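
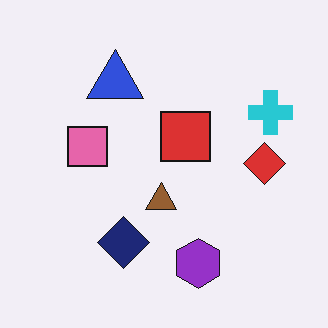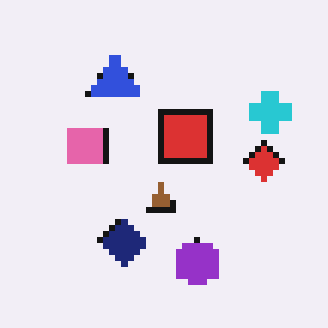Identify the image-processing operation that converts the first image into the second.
It was moderately pixelated.

Shapes are reduced to large square blocks; fine edges and outlines are lost — a downscale-then-upscale (mosaic) effect.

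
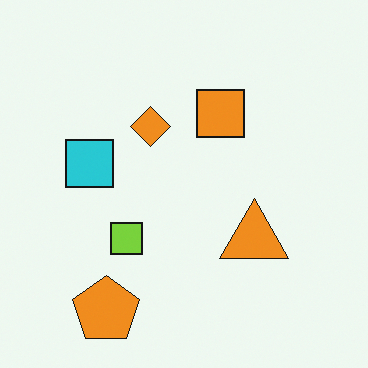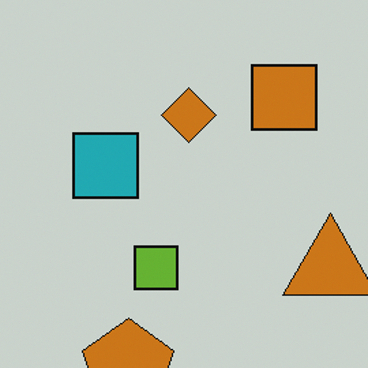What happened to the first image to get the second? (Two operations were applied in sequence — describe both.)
The second image is the first slightly darkened, then cropped to a modestly smaller region and rescaled.

Every pixel — background and shapes alike — is uniformly darkened. The visible shapes are larger and the field of view is narrower; shapes near the original edges may be partly or wholly outside the frame — a crop-and-rescale.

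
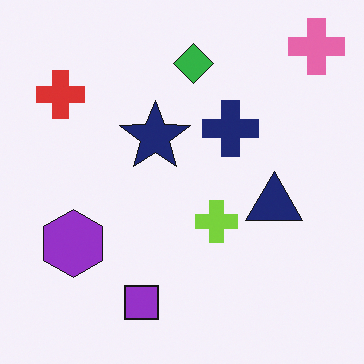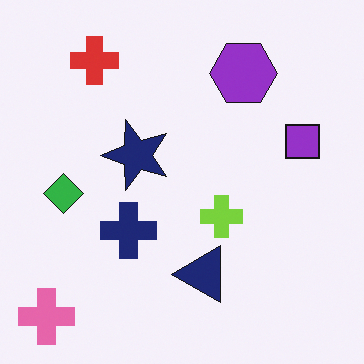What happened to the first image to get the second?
The image was transposed (reflected across the top-left ↔ bottom-right diagonal).

Shapes have swapped their row and column positions — what was in the top-right is now in the bottom-left — a diagonal reflection.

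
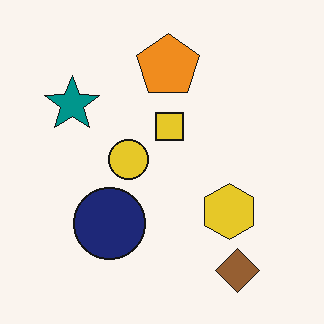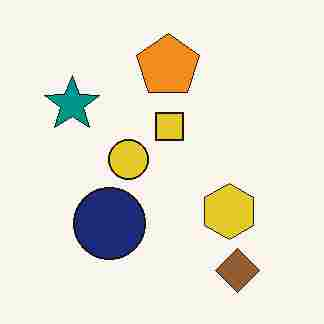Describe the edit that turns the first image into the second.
The image was heavily JPEG-compressed with obvious blocking artifacts.

Blocky 8×8 compression artifacts appear around shape edges and the flat background shows ringing — characteristic JPEG degradation.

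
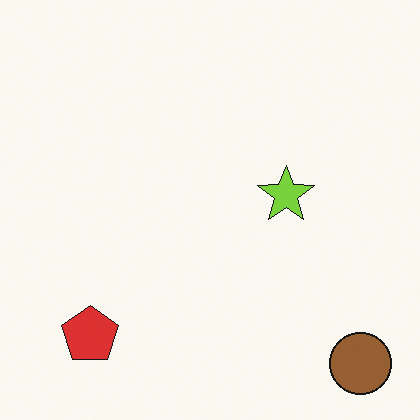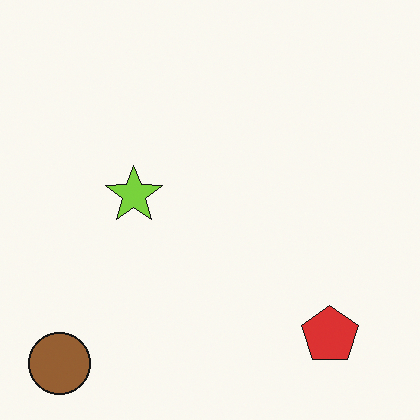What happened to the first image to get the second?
The transformation is: flipped horizontally (left ↔ right).

The brown circle is in the bottom-right of the first image and the bottom-left of the second — shapes on opposite sides of the vertical midline have swapped in a mirror flip.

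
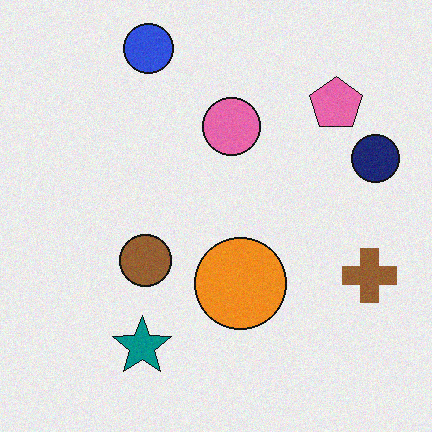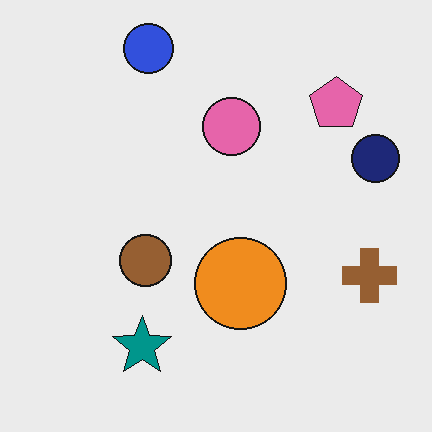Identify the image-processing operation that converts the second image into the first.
The transformation is: degraded with a light layer of grain.

Random speckle covers the whole image, including the flat background.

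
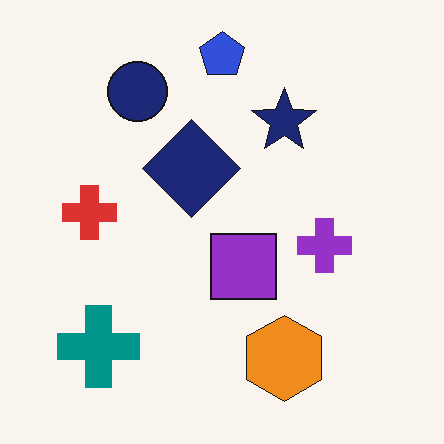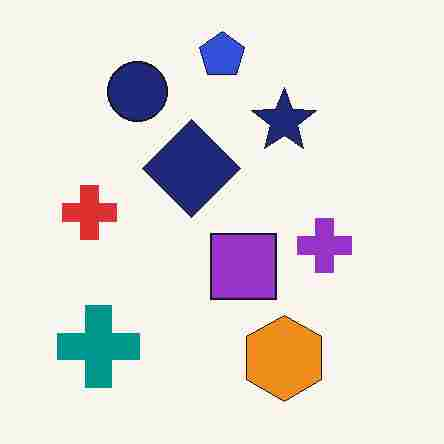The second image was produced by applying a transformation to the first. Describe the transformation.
The image was heavily JPEG-compressed with obvious blocking artifacts.

Blocky 8×8 compression artifacts appear around shape edges and the flat background shows ringing — characteristic JPEG degradation.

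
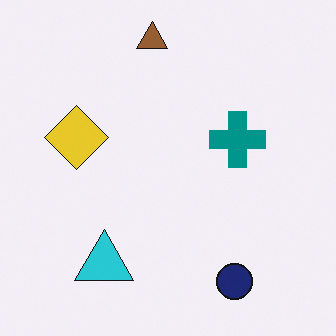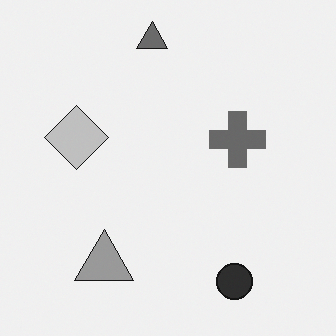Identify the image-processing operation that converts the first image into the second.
The transformation is: converted to grayscale.

All color is removed — every shape is now a shade of grey.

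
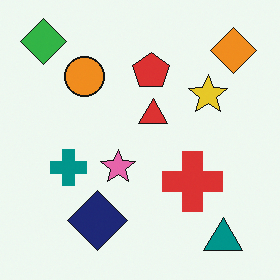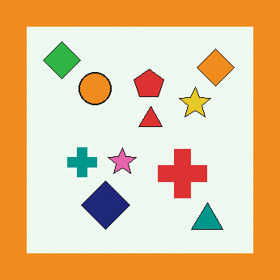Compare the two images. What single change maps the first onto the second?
This is the original image framed with a orange border.

A solid orange frame runs around the edge of the second image, with the content slightly shrunk inside it.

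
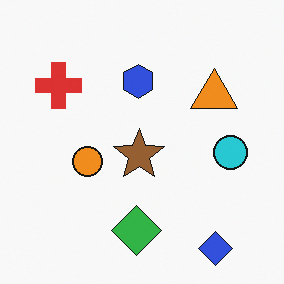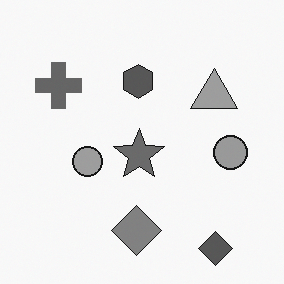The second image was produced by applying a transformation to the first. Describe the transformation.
The second image is the first converted to grayscale.

All color is removed — every shape is now a shade of grey.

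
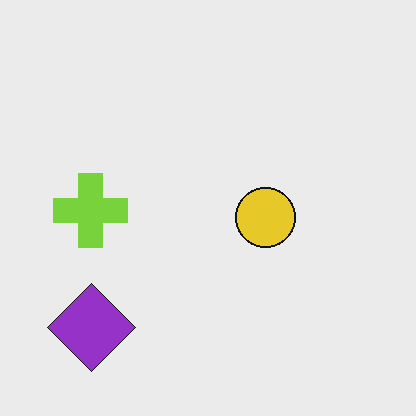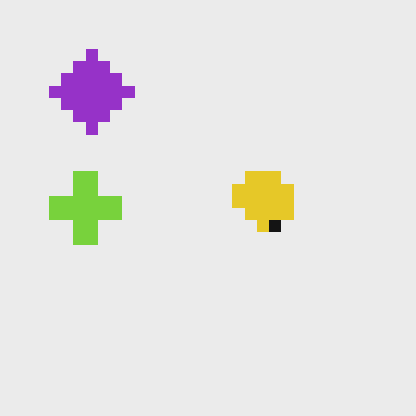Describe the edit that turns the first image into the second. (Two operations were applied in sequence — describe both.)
The image was flipped vertically (top ↔ bottom), then coarsely pixelated.

The purple diamond is in the bottom-left of the first image and the top-left of the second — shapes on opposite sides of the horizontal midline have swapped in a mirror flip. Shapes are reduced to large square blocks; fine edges and outlines are lost — a downscale-then-upscale (mosaic) effect.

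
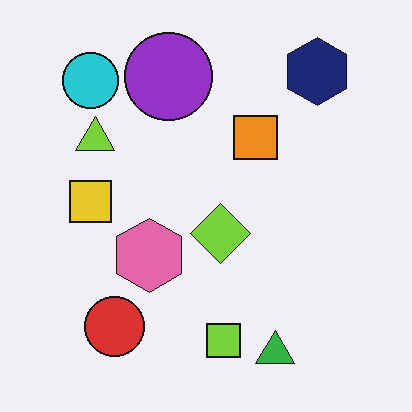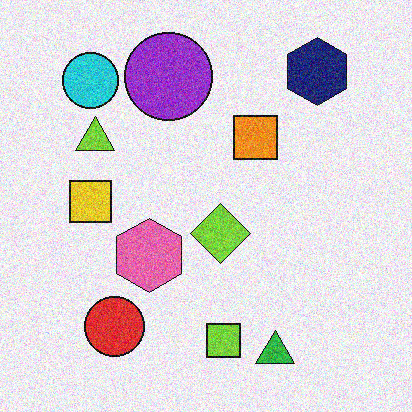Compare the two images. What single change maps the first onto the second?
It was degraded with visible gaussian noise.

Random speckle covers the whole image, including the flat background.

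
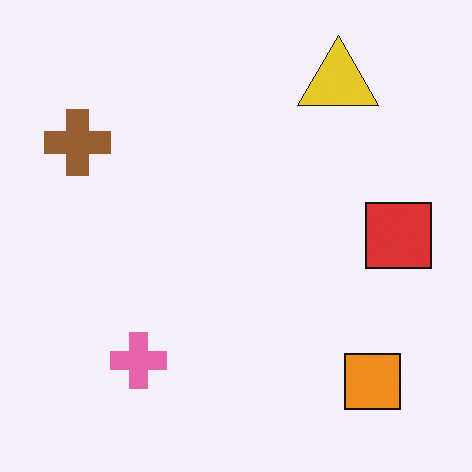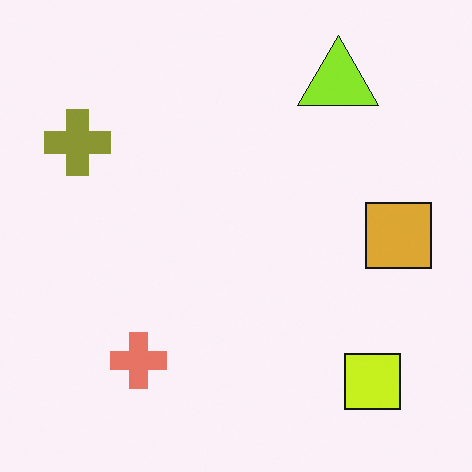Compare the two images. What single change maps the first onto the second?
Hue-shifted slightly.

Every shape's color has rotated by the same amount around the hue wheel — a uniform hue shift.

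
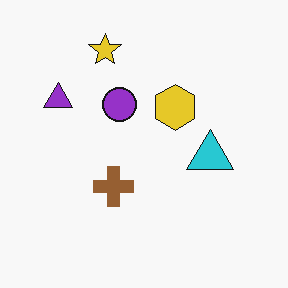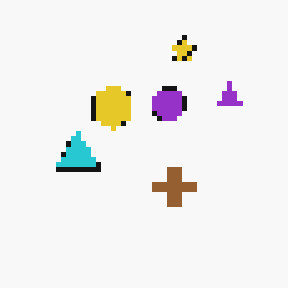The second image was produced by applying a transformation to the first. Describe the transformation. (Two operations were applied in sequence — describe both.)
It was flipped horizontally (left ↔ right), then mildly pixelated.

The purple triangle is in the left of the first image and the right of the second — shapes on opposite sides of the vertical midline have swapped in a mirror flip. Shapes are reduced to large square blocks; fine edges and outlines are lost — a downscale-then-upscale (mosaic) effect.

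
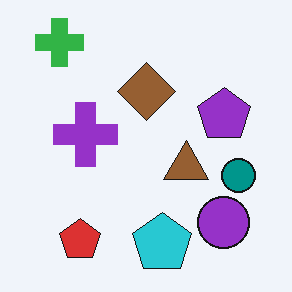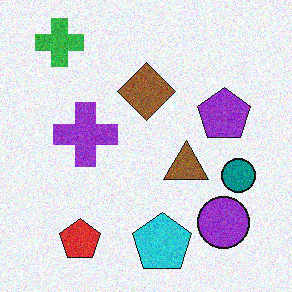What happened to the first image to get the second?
Degraded with moderate additive noise.

Random speckle covers the whole image, including the flat background.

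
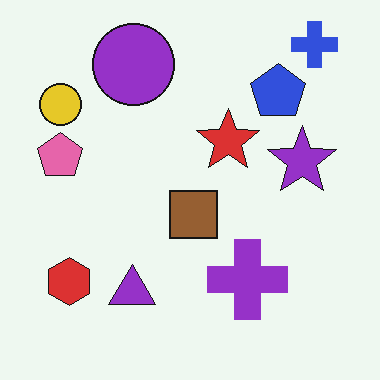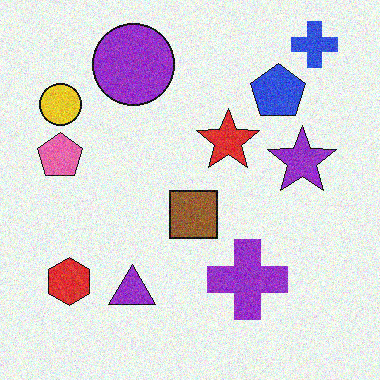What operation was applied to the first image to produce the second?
The second image is the first degraded with visible gaussian noise.

Random speckle covers the whole image, including the flat background.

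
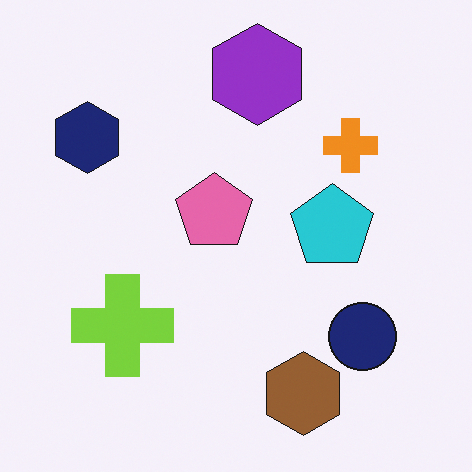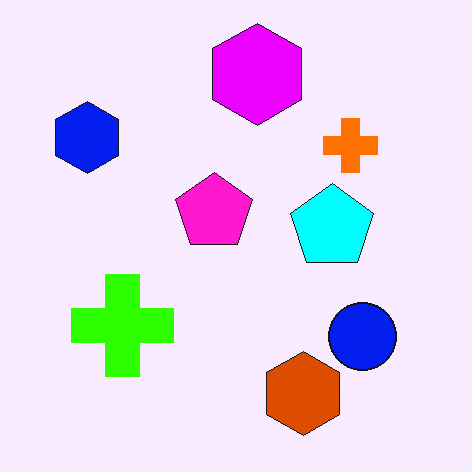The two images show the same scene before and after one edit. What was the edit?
The image was made much more vivid (saturation change).

All colors are more vivid — a global saturation change.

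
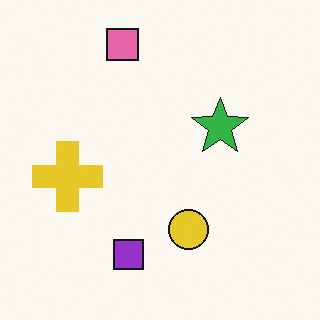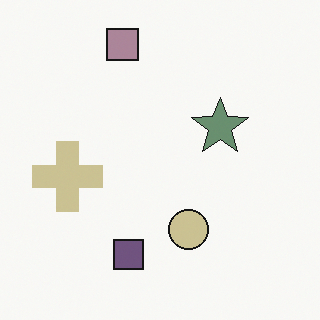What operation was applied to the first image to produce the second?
This is the original image heavily desaturated.

All colors are more muted and greyish — a global saturation change.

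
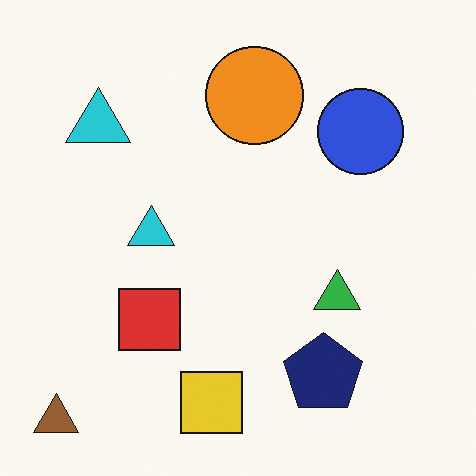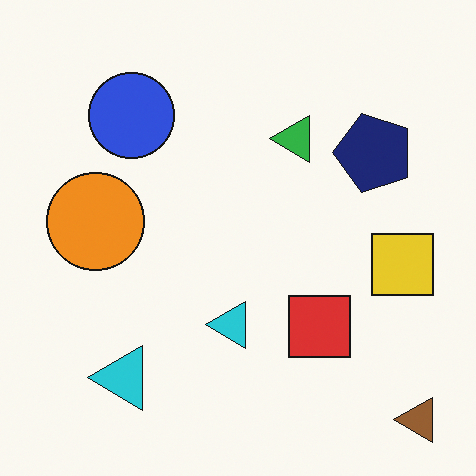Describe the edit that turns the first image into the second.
The image was rotated 90° counter-clockwise.

The brown triangle sits in the bottom-left of the first image and the bottom-right of the second — consistent with a whole-image 90° counter-clockwise rotation.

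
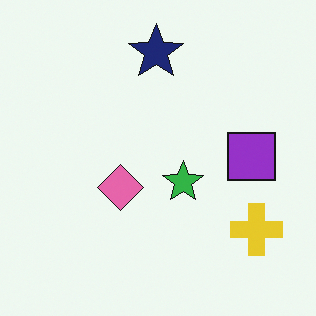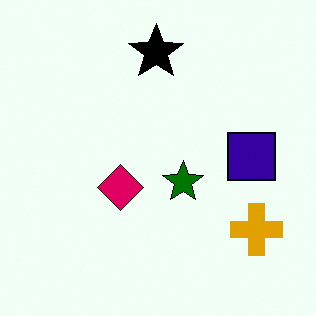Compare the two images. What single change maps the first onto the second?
The image was boosted in contrast.

Tones are pushed away from mid-grey across the whole image — a global contrast change.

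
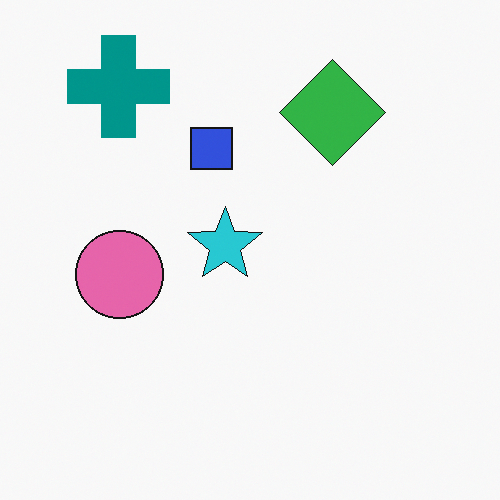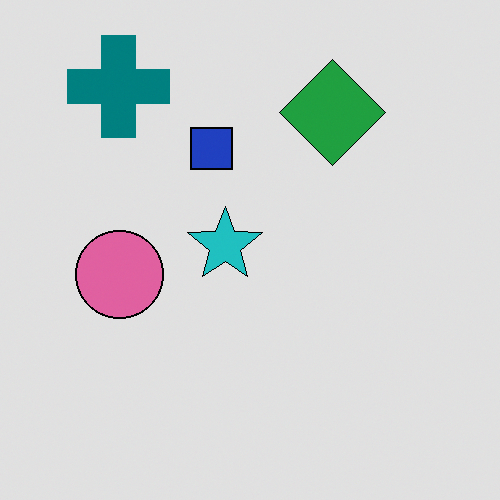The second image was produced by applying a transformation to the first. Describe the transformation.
It was posterized to a reduced palette.

Each flat color has snapped to a coarser quantized level — most visibly, the near-white background has dropped to a flat grey.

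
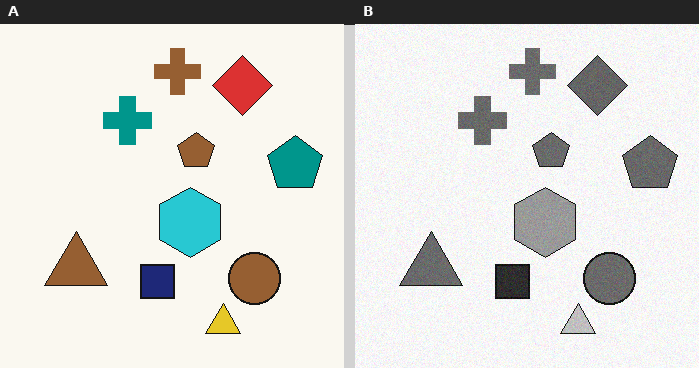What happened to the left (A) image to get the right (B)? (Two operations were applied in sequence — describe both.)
The right (B) image is the left (A) converted to grayscale, then degraded with light additive noise.

All color is removed — every shape is now a shade of grey. Random speckle covers the whole image, including the flat background.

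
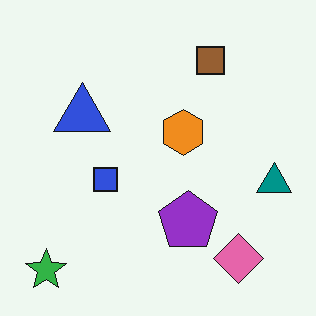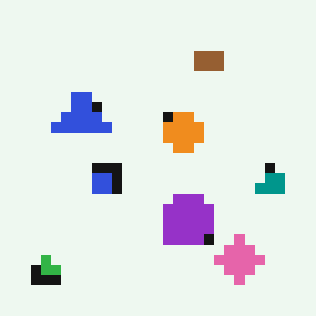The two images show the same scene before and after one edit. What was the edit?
This is the original image coarsely pixelated.

Shapes are reduced to large square blocks; fine edges and outlines are lost — a downscale-then-upscale (mosaic) effect.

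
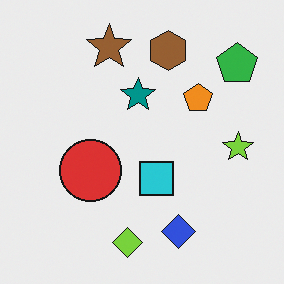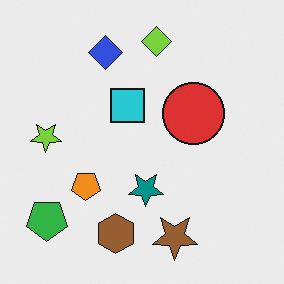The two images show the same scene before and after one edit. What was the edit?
The second image is the first rotated 180°.

The green pentagon sits in the top-right of the first image and the bottom-left of the second — consistent with a whole-image 180° rotation.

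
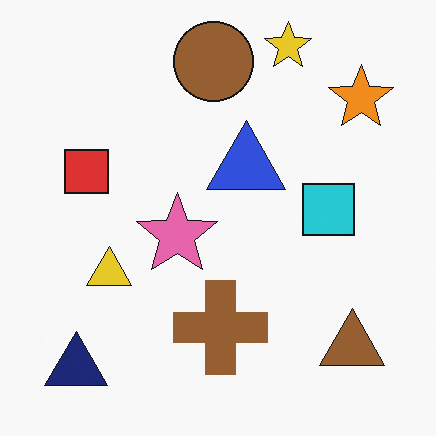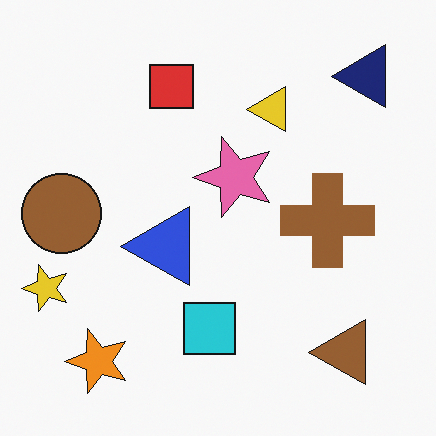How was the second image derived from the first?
The transformation is: transposed (reflected across the top-left ↔ bottom-right diagonal).

Shapes have swapped their row and column positions — what was in the top-right is now in the bottom-left — a diagonal reflection.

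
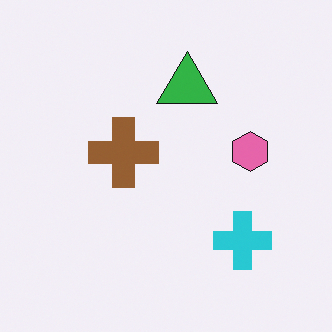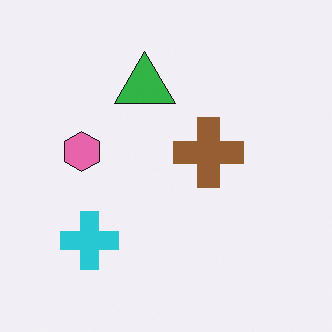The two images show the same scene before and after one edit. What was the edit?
Flipped horizontally (left ↔ right).

The pink hexagon is in the right of the first image and the left of the second — shapes on opposite sides of the vertical midline have swapped in a mirror flip.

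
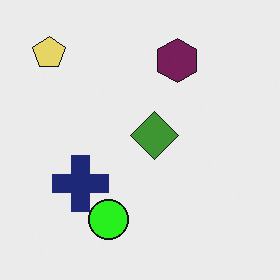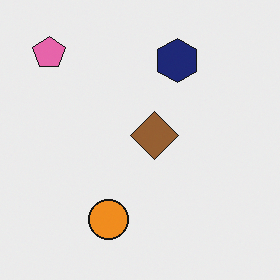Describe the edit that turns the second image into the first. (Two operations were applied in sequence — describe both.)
The first image is the second hue-shifted through roughly a third of the color wheel, then overlaid with an additional navy cross.

Every shape's color has rotated by the same amount around the hue wheel — a uniform hue shift. A navy cross appears in the first image that is absent from the second.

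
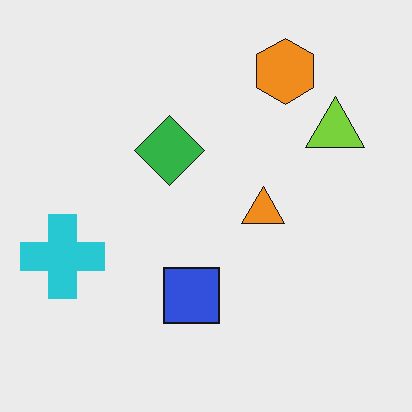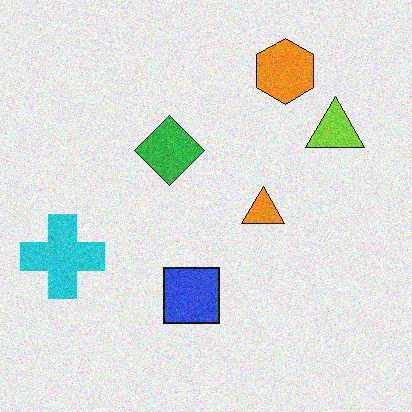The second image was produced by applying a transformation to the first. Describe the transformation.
The image was degraded with visible gaussian noise.

Random speckle covers the whole image, including the flat background.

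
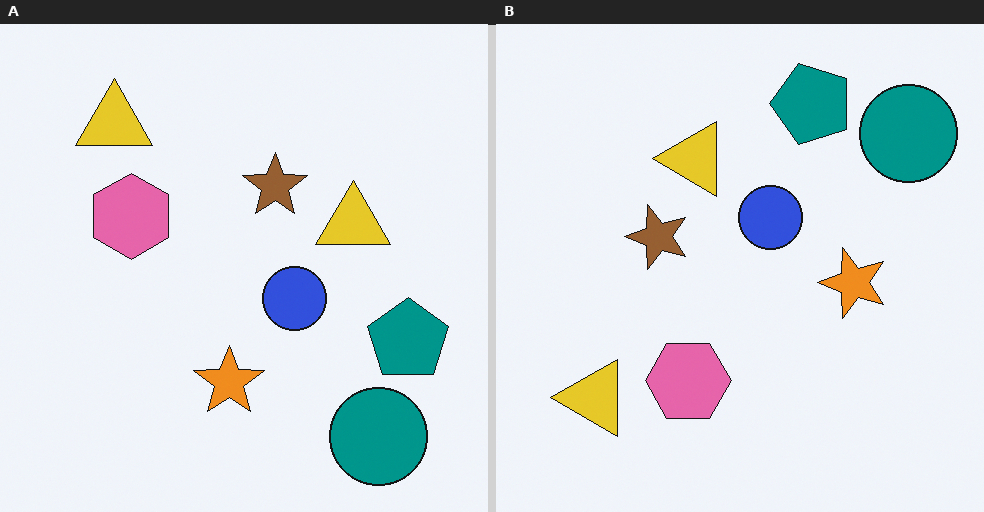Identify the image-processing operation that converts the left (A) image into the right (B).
The right (B) image is the left (A) rotated 90° counter-clockwise.

The teal circle sits in the bottom-right of the left (A) image and the top-right of the right (B) — consistent with a whole-image 90° counter-clockwise rotation.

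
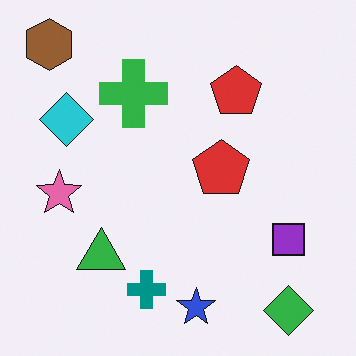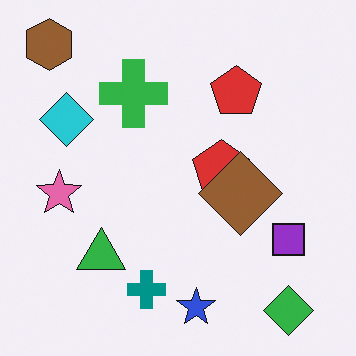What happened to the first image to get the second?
It was overlaid with an additional brown diamond.

A brown diamond appears in the second image that is absent from the first.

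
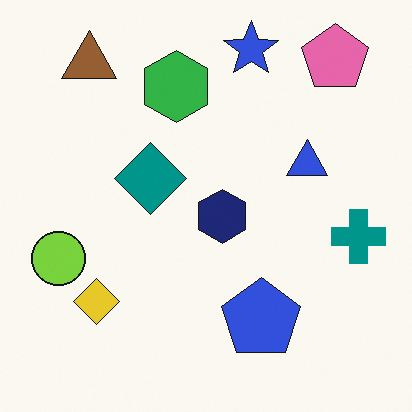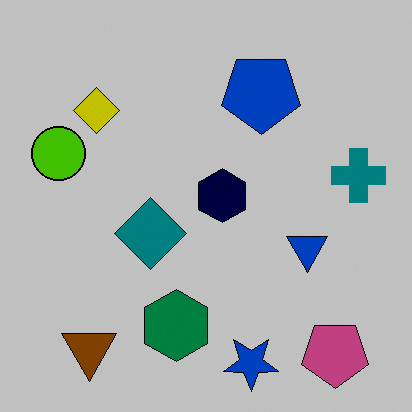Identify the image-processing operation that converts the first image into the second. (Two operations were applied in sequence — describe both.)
Flipped vertically (top ↔ bottom), then heavily posterized to just a handful of flat colors.

The blue star is in the top of the first image and the bottom of the second — shapes on opposite sides of the horizontal midline have swapped in a mirror flip. Each flat color has snapped to a coarser quantized level — most visibly, the near-white background has dropped to a flat grey.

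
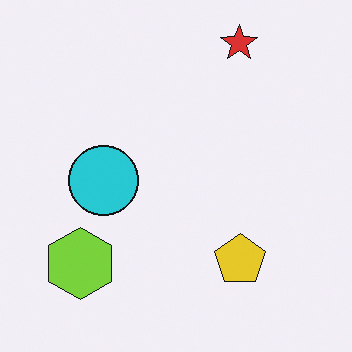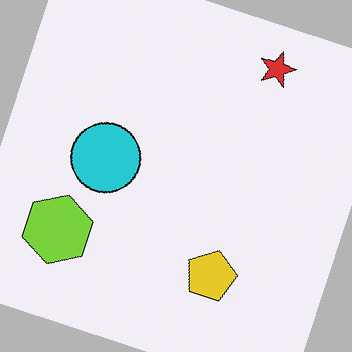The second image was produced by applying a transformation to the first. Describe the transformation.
The second image is the first rotated clockwise by a moderate amount.

Every shape is tilted by the same angle and the image corners show triangular fill wedges — a whole-image rotation by a non-right angle.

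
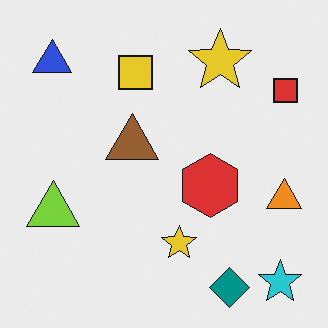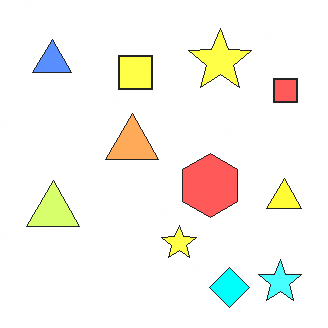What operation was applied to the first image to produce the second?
The image was noticeably brightened.

Every pixel — background and shapes alike — is uniformly brightened.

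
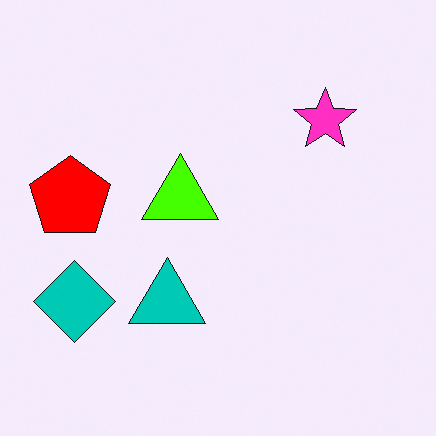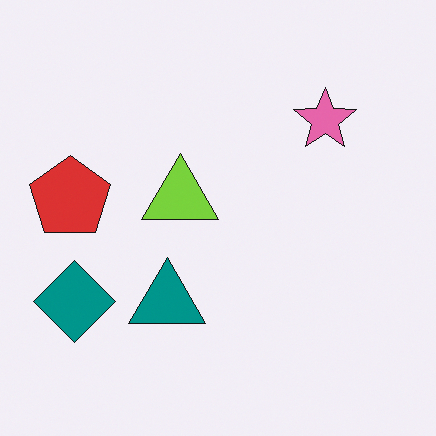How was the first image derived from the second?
The transformation is: heavily oversaturated.

All colors are more vivid — a global saturation change.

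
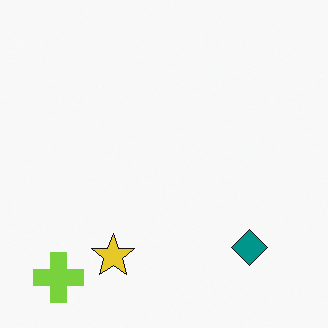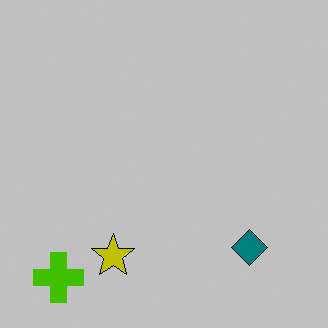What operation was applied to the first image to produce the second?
Heavily posterized to just a handful of flat colors.

Each flat color has snapped to a coarser quantized level — most visibly, the near-white background has dropped to a flat grey.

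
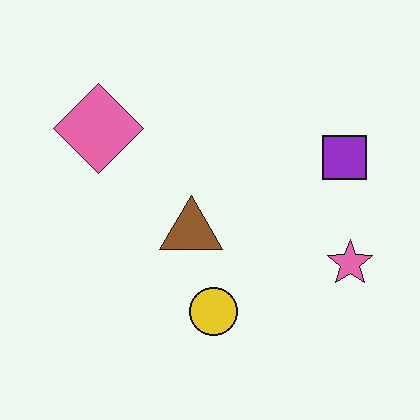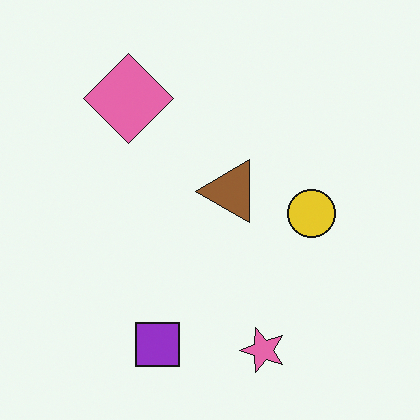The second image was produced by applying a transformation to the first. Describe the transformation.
This is the original image transposed (reflected across the top-left ↔ bottom-right diagonal).

Shapes have swapped their row and column positions — what was in the top-right is now in the bottom-left — a diagonal reflection.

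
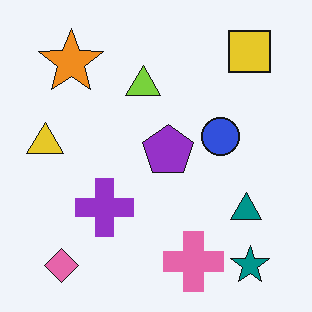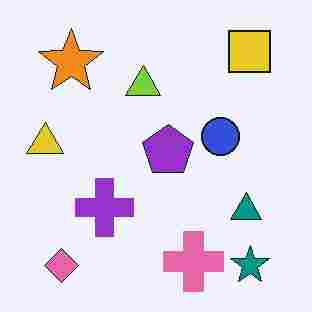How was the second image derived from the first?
The transformation is: heavily JPEG-compressed with obvious blocking artifacts.

Blocky 8×8 compression artifacts appear around shape edges and the flat background shows ringing — characteristic JPEG degradation.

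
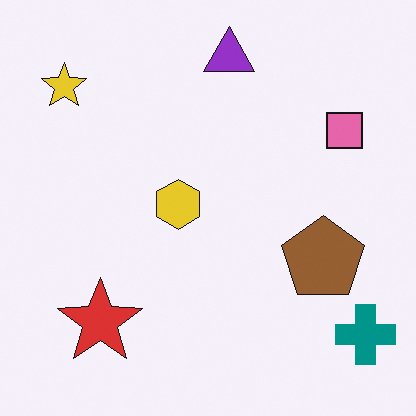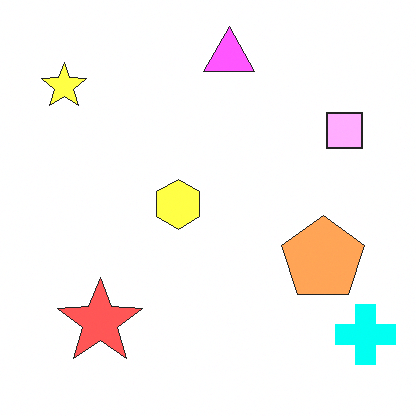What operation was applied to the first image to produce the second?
This is the original image substantially brightened.

Every pixel — background and shapes alike — is uniformly brightened.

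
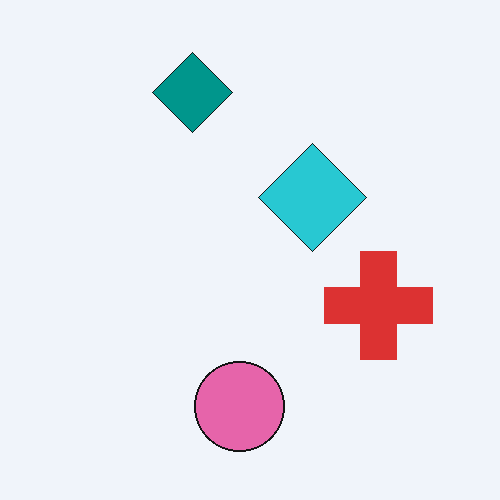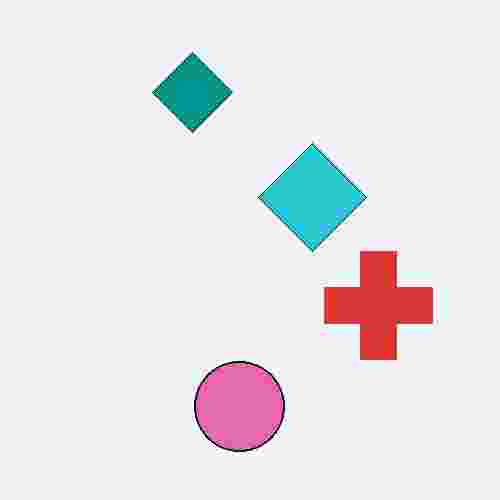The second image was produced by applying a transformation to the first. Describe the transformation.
The transformation is: heavily JPEG-compressed with obvious blocking artifacts.

Blocky 8×8 compression artifacts appear around shape edges and the flat background shows ringing — characteristic JPEG degradation.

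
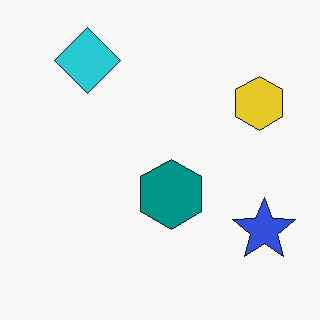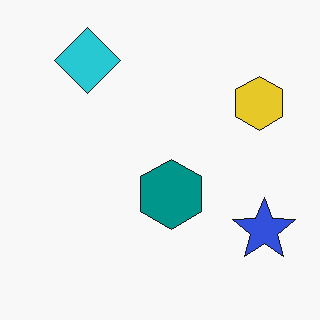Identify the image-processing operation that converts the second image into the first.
JPEG-compressed with visible artifacts.

Blocky 8×8 compression artifacts appear around shape edges and the flat background shows ringing — characteristic JPEG degradation.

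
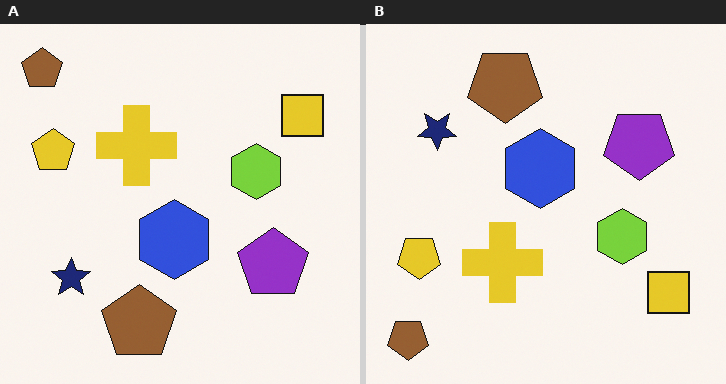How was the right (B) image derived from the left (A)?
This is the original image flipped vertically (top ↔ bottom).

The yellow square is in the top-right of the left (A) image and the bottom-right of the right (B) — shapes on opposite sides of the horizontal midline have swapped in a mirror flip.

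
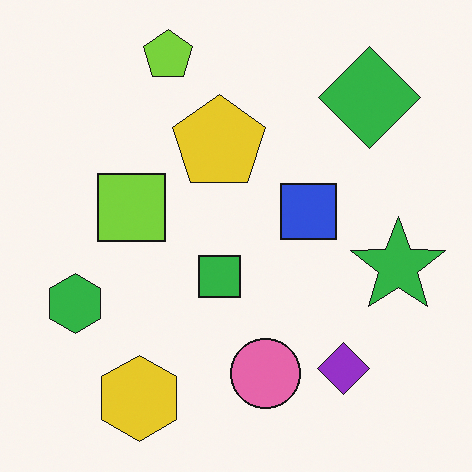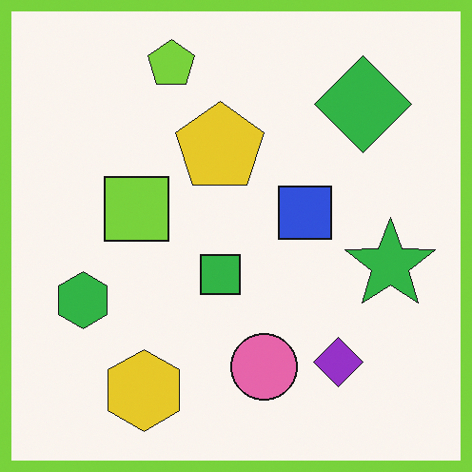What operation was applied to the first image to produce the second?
The transformation is: framed with a lime border.

A solid lime frame runs around the edge of the second image, with the content slightly shrunk inside it.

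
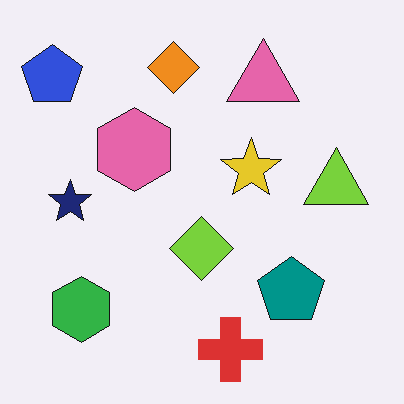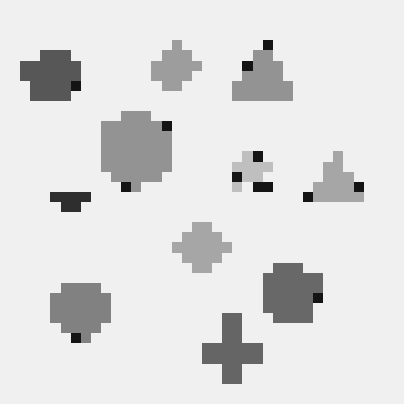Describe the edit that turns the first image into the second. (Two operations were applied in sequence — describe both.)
This is the original image heavily pixelated into large blocks, then converted to grayscale.

Shapes are reduced to large square blocks; fine edges and outlines are lost — a downscale-then-upscale (mosaic) effect. All color is removed — every shape is now a shade of grey.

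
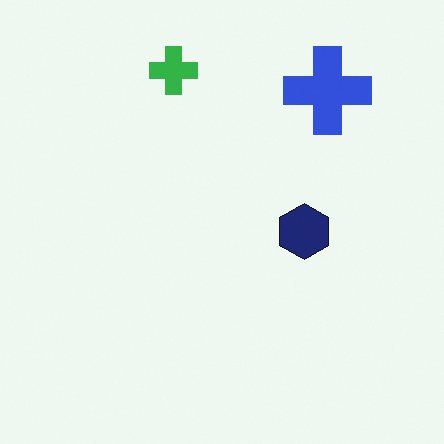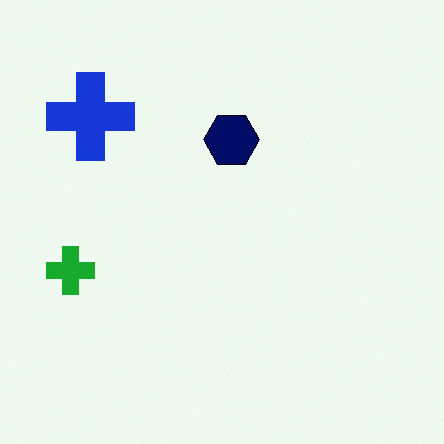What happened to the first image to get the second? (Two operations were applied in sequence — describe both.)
It was rotated 90° counter-clockwise, then given slightly increased contrast.

The blue cross sits in the top-right of the first image and the top-left of the second — consistent with a whole-image 90° counter-clockwise rotation. Tones are pushed away from mid-grey across the whole image — a global contrast change.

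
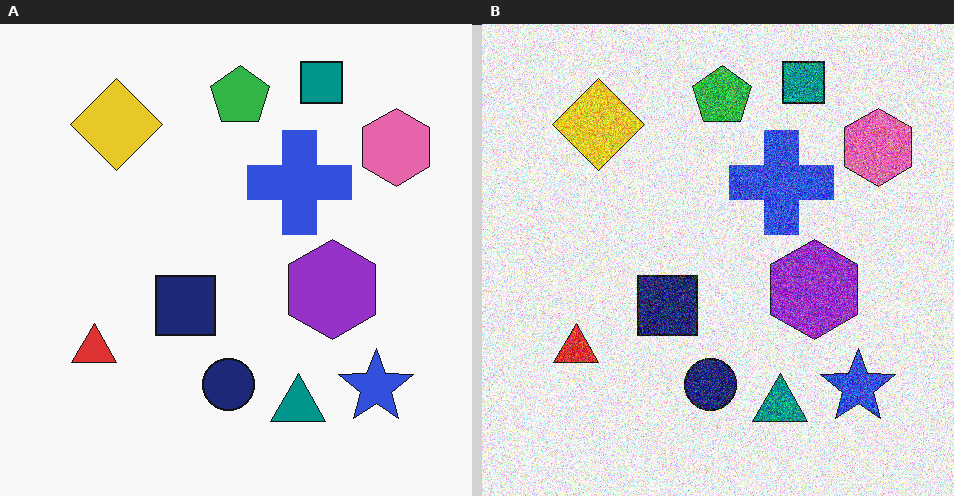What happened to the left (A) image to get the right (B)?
It was degraded with strong gaussian noise.

Random speckle covers the whole image, including the flat background.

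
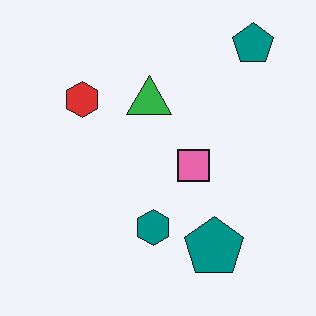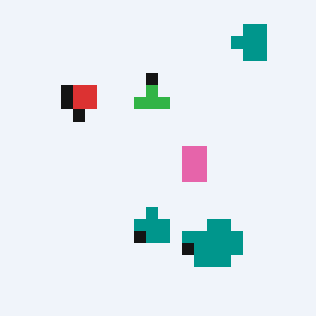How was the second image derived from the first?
The second image is the first coarsely pixelated.

Shapes are reduced to large square blocks; fine edges and outlines are lost — a downscale-then-upscale (mosaic) effect.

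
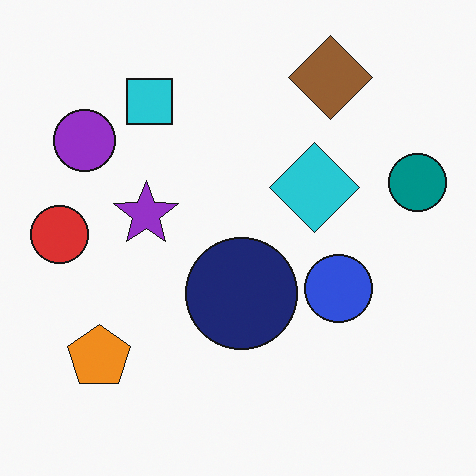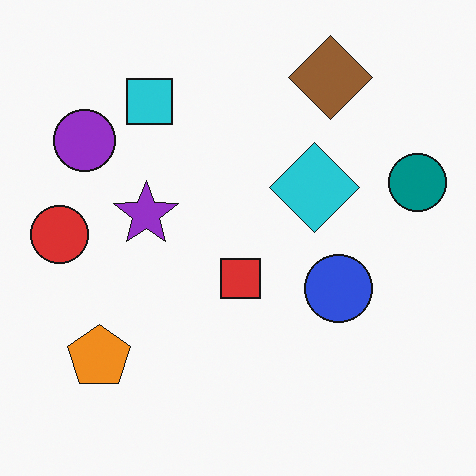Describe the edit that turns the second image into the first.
Overlaid with an additional navy circle.

A navy circle appears in the first image that is absent from the second.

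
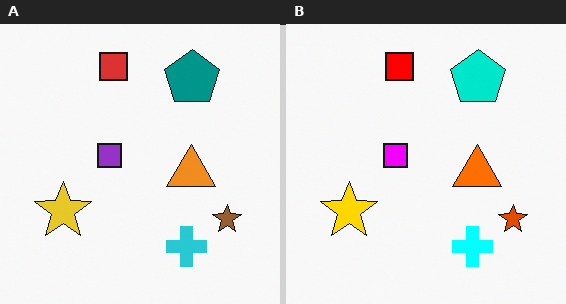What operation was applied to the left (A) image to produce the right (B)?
This is the original image made much more vivid (saturation change).

All colors are more vivid — a global saturation change.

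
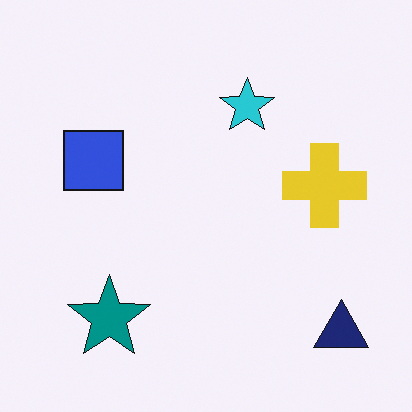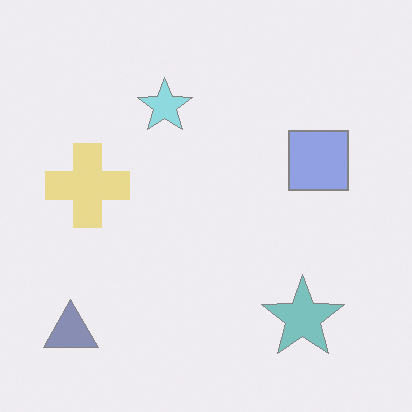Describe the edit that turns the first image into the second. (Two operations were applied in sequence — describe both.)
It was flipped horizontally (left ↔ right), then washed out (contrast reduced).

The navy triangle is in the bottom-right of the first image and the bottom-left of the second — shapes on opposite sides of the vertical midline have swapped in a mirror flip. Tones are pushed toward mid-grey across the whole image — a global contrast change.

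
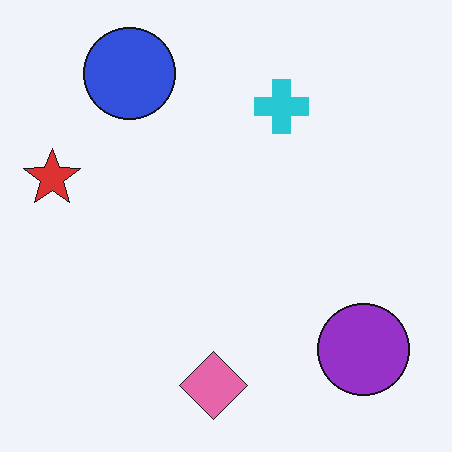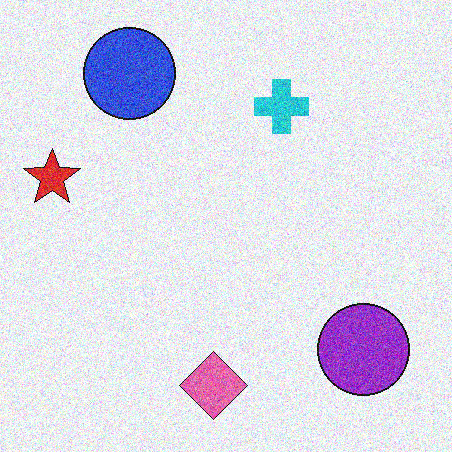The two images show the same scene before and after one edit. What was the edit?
The image was degraded with strong gaussian noise.

Random speckle covers the whole image, including the flat background.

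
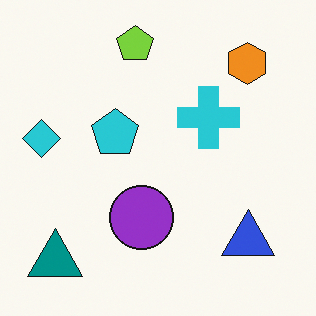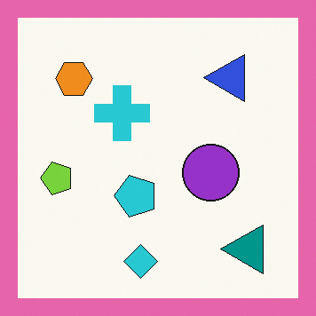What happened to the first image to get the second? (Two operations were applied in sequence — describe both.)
The second image is the first rotated 90° counter-clockwise, then framed with a pink border.

The teal triangle sits in the bottom-left of the first image and the bottom-right of the second — consistent with a whole-image 90° counter-clockwise rotation. A solid pink frame runs around the edge of the second image, with the content slightly shrunk inside it.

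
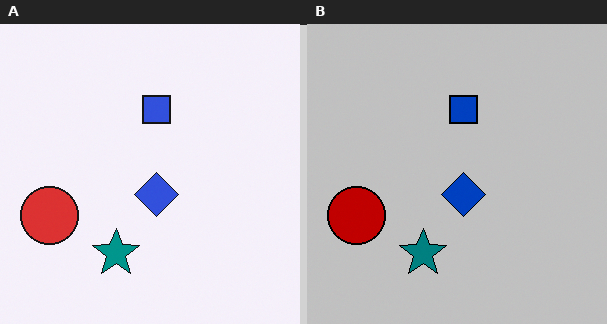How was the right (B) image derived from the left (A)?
The right (B) image is the left (A) heavily posterized to just a handful of flat colors.

Each flat color has snapped to a coarser quantized level — most visibly, the near-white background has dropped to a flat grey.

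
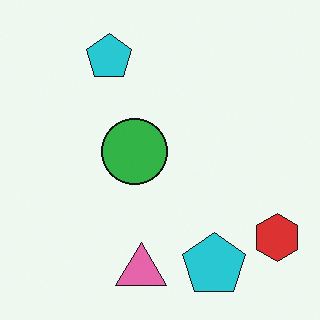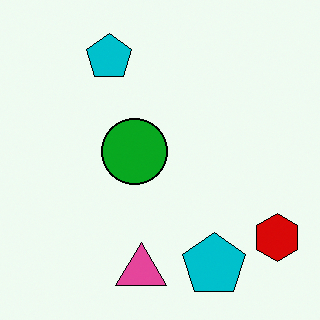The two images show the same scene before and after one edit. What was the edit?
The transformation is: given slightly increased contrast.

Tones are pushed away from mid-grey across the whole image — a global contrast change.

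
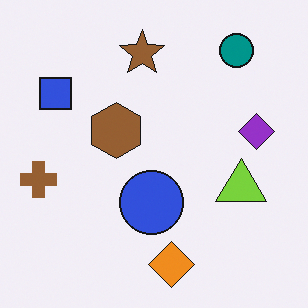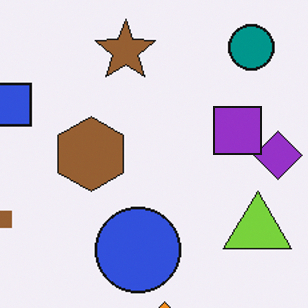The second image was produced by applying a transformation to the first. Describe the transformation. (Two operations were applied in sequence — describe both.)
It was cropped to a modestly smaller region and rescaled, then overlaid with an additional purple square.

The visible shapes are larger and the field of view is narrower; shapes near the original edges may be partly or wholly outside the frame — a crop-and-rescale. A purple square appears in the second image that is absent from the first.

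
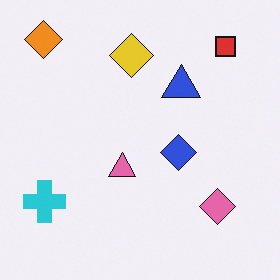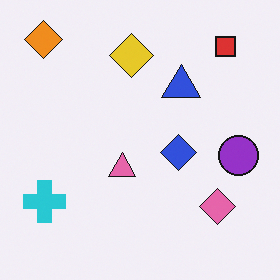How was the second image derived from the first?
The second image is the first overlaid with an additional purple circle.

A purple circle appears in the second image that is absent from the first.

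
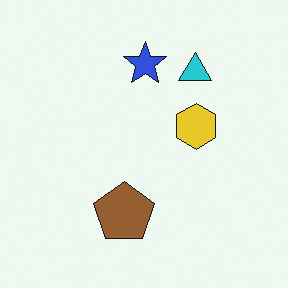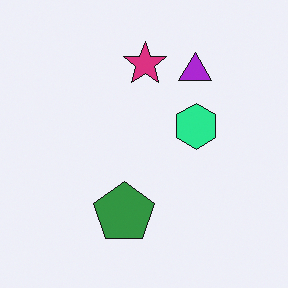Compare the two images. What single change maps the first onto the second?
This is the original image hue-shifted through roughly a third of the color wheel.

Every shape's color has rotated by the same amount around the hue wheel — a uniform hue shift.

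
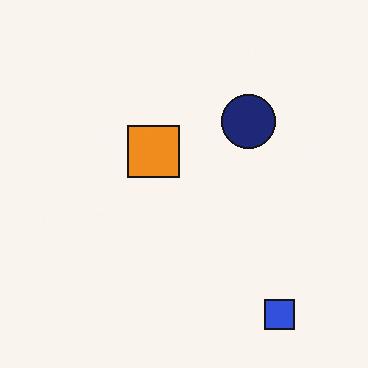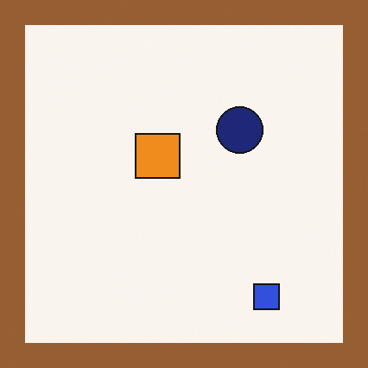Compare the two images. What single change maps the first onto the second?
The transformation is: framed with a brown border.

A solid brown frame runs around the edge of the second image, with the content slightly shrunk inside it.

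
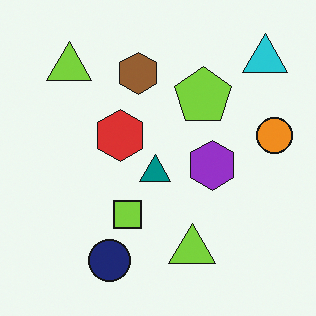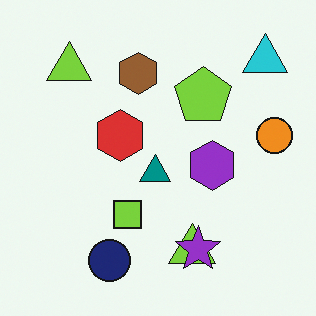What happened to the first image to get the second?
Overlaid with an additional purple star.

A purple star appears in the second image that is absent from the first.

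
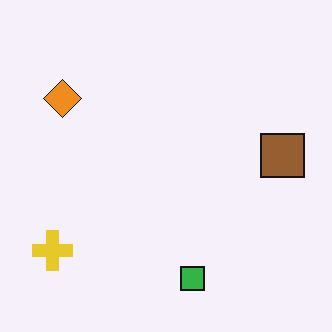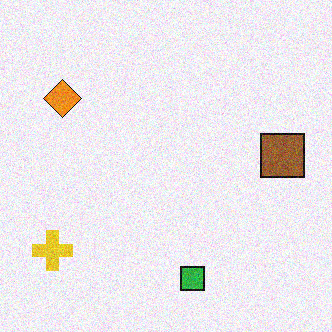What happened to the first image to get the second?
Degraded with visible gaussian noise.

Random speckle covers the whole image, including the flat background.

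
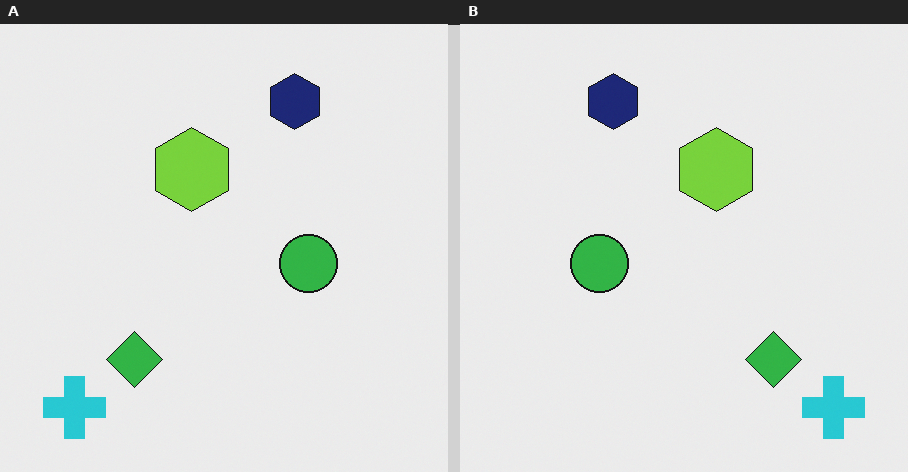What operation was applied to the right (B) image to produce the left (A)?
The transformation is: flipped horizontally (left ↔ right).

The cyan cross is in the bottom-right of the right (B) image and the bottom-left of the left (A) — shapes on opposite sides of the vertical midline have swapped in a mirror flip.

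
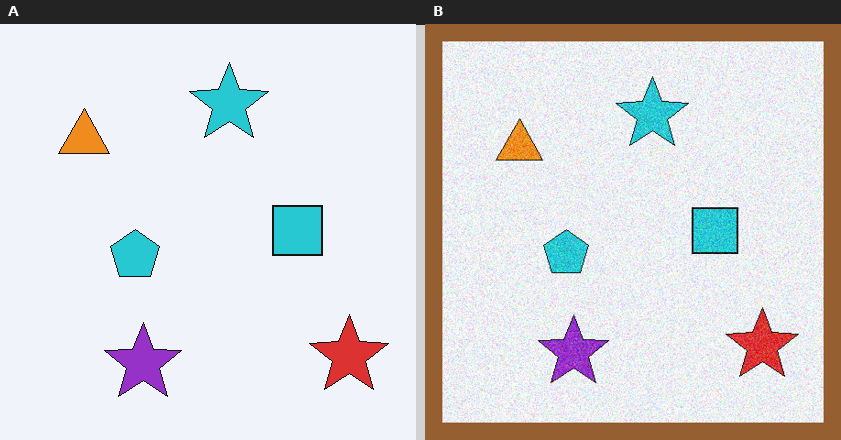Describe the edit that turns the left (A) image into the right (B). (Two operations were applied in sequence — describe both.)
The image was degraded with moderate additive noise, then framed with a brown border.

Random speckle covers the whole image, including the flat background. A solid brown frame runs around the edge of the right (B) image, with the content slightly shrunk inside it.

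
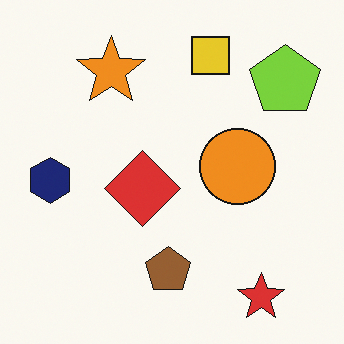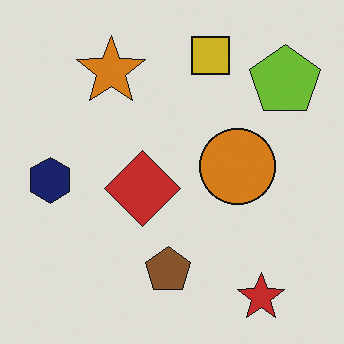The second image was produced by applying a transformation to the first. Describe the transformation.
It was slightly darkened.

Every pixel — background and shapes alike — is uniformly darkened.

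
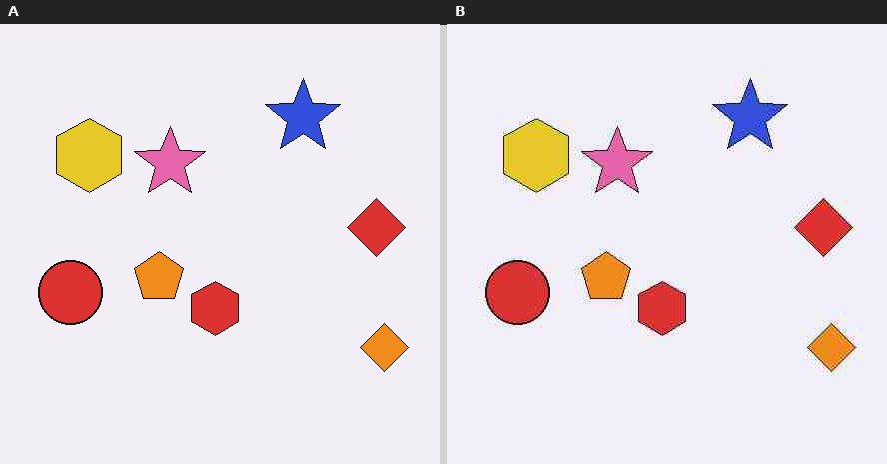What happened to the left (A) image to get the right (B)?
The image was degraded with heavy JPEG compression.

Blocky 8×8 compression artifacts appear around shape edges and the flat background shows ringing — characteristic JPEG degradation.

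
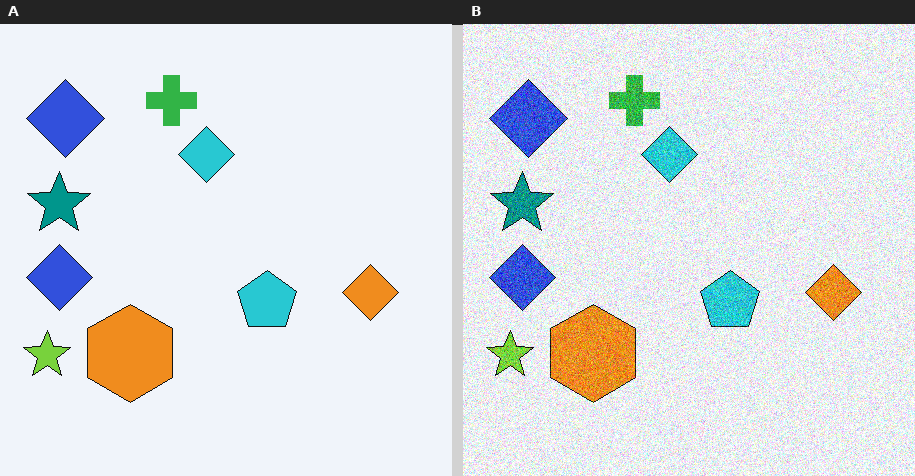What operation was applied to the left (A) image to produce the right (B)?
The transformation is: degraded with heavy additive noise.

Random speckle covers the whole image, including the flat background.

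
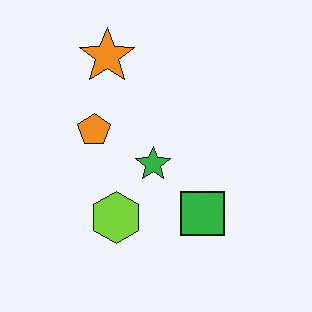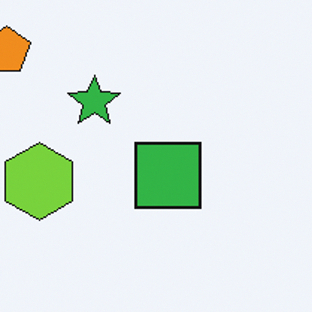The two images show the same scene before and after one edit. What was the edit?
The transformation is: cropped slightly and scaled back up.

The visible shapes are larger and the field of view is narrower; shapes near the original edges may be partly or wholly outside the frame — a crop-and-rescale.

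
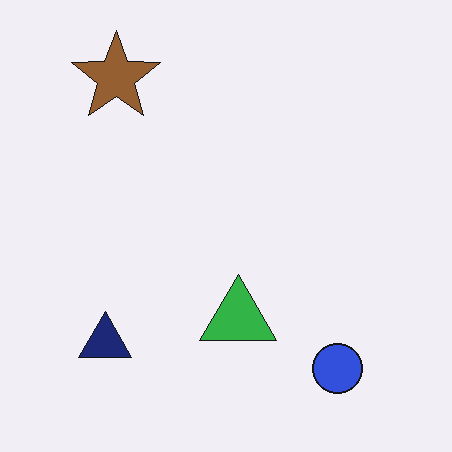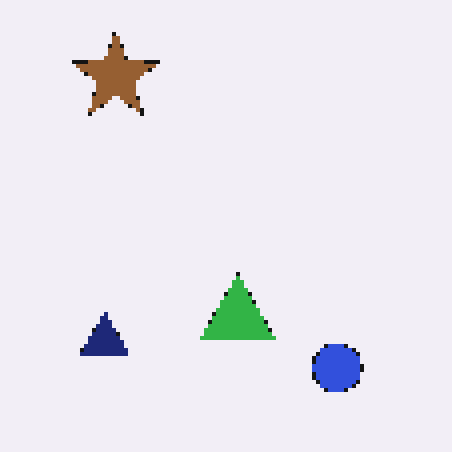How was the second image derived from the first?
It was lightly pixelated (a mild mosaic effect).

Shapes are reduced to large square blocks; fine edges and outlines are lost — a downscale-then-upscale (mosaic) effect.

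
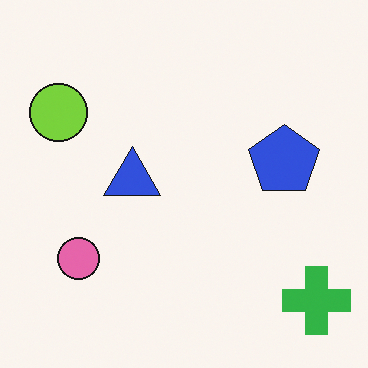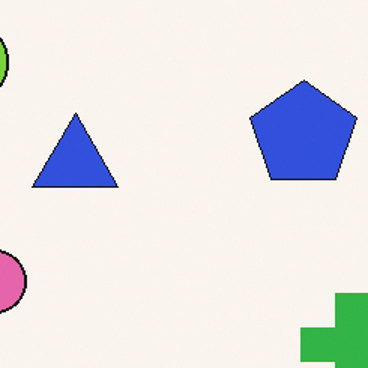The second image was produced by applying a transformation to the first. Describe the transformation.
The image was cropped slightly and scaled back up.

The visible shapes are larger and the field of view is narrower; shapes near the original edges may be partly or wholly outside the frame — a crop-and-rescale.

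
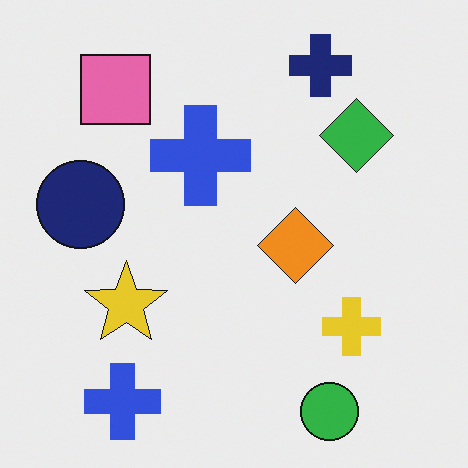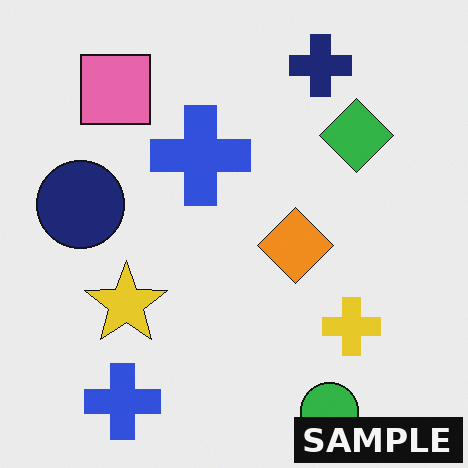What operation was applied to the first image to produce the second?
Watermarked with the text "SAMPLE" in the lower-right corner.

A dark label reading "SAMPLE" appears in the lower-right corner.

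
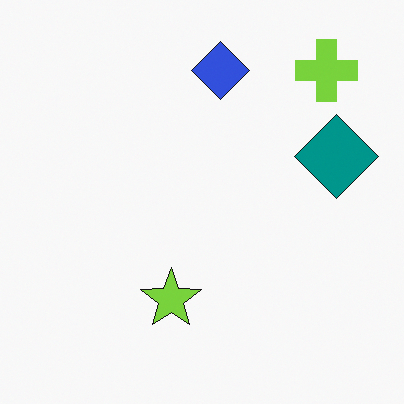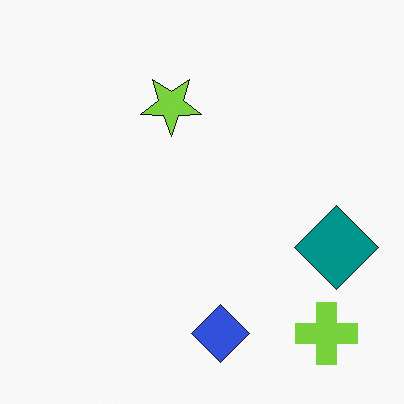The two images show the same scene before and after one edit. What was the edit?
The second image is the first flipped vertically (top ↔ bottom).

The blue diamond is in the top of the first image and the bottom of the second — shapes on opposite sides of the horizontal midline have swapped in a mirror flip.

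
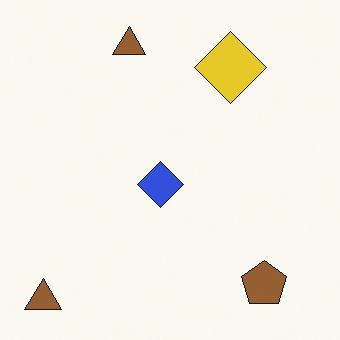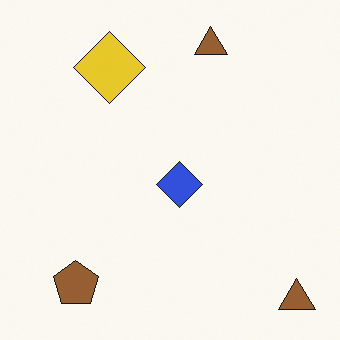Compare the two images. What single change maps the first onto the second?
This is the original image flipped horizontally (left ↔ right).

The brown pentagon is in the bottom-right of the first image and the bottom-left of the second — shapes on opposite sides of the vertical midline have swapped in a mirror flip.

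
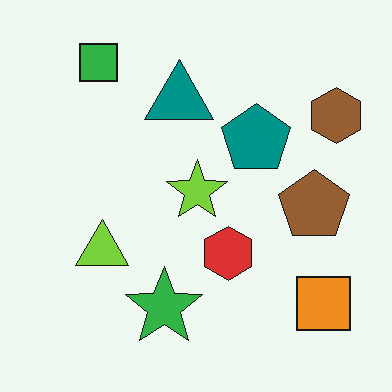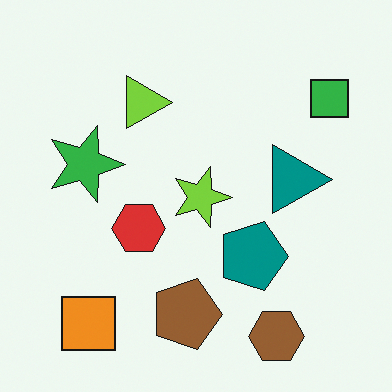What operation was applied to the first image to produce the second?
The second image is the first rotated 90° clockwise.

The orange square sits in the bottom-right of the first image and the bottom-left of the second — consistent with a whole-image 90° clockwise rotation.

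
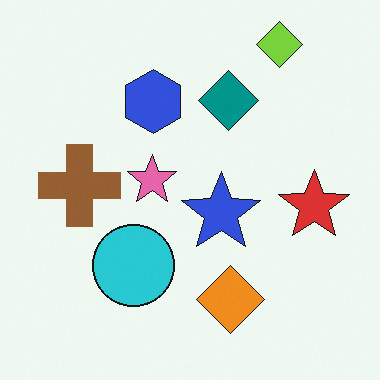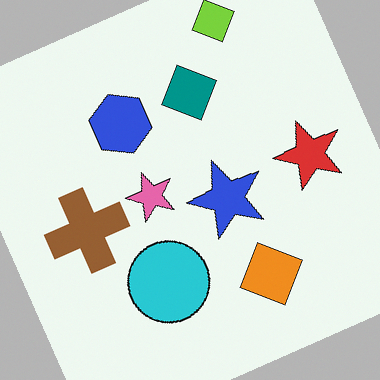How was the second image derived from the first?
The second image is the first rotated counter-clockwise by a moderate amount.

Every shape is tilted by the same angle and the image corners show triangular fill wedges — a whole-image rotation by a non-right angle.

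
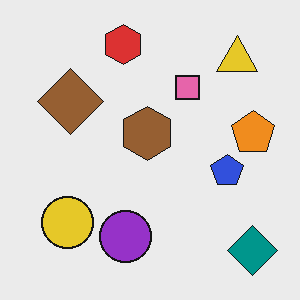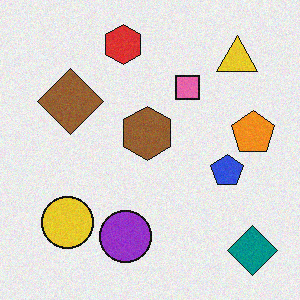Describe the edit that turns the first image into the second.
It was degraded with subtle gaussian noise.

Random speckle covers the whole image, including the flat background.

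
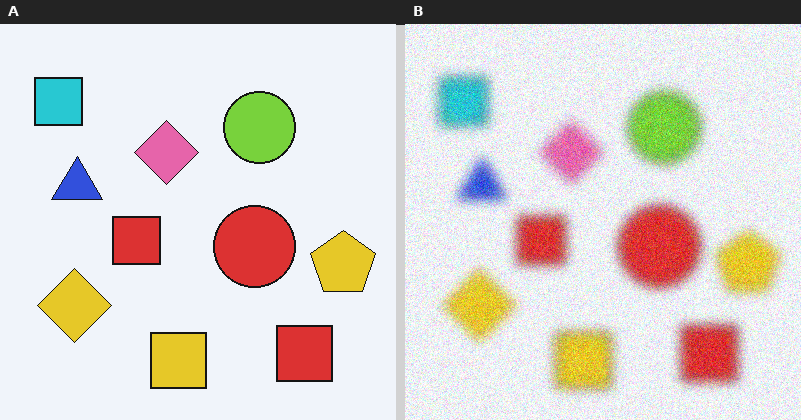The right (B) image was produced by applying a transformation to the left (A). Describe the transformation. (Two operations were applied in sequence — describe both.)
This is the original image strongly gaussian-blurred, then degraded with moderate additive noise.

Shape edges and outlines are uniformly softened across the whole image. Random speckle covers the whole image, including the flat background.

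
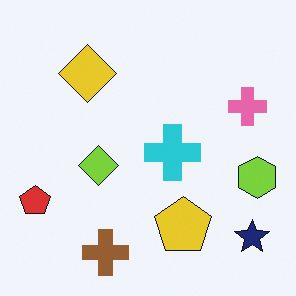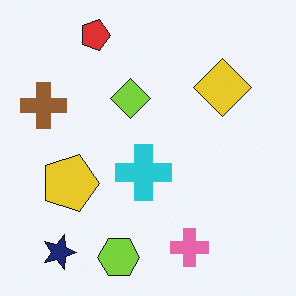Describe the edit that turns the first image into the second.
It was rotated 90° clockwise.

The navy star sits in the bottom-right of the first image and the bottom-left of the second — consistent with a whole-image 90° clockwise rotation.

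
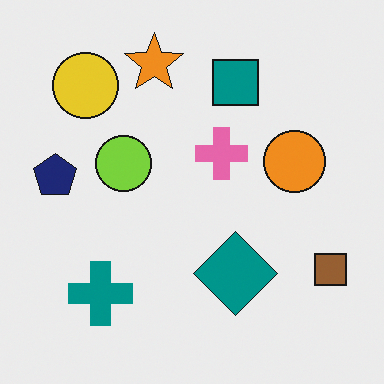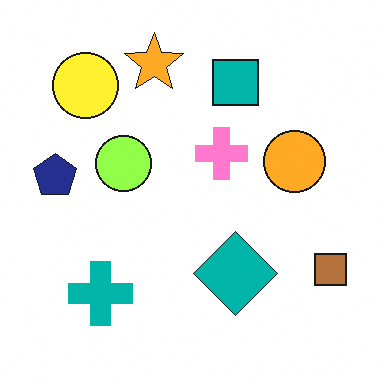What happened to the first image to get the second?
This is the original image brightened a little.

Every pixel — background and shapes alike — is uniformly brightened.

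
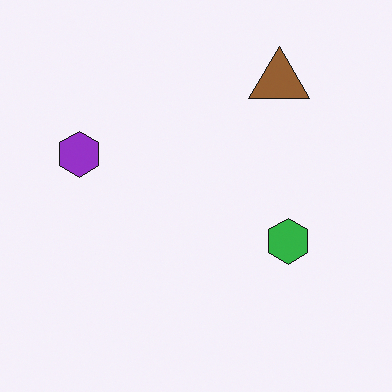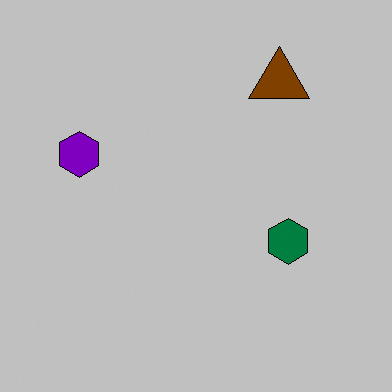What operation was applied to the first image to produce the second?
Heavily posterized to just a handful of flat colors.

Each flat color has snapped to a coarser quantized level — most visibly, the near-white background has dropped to a flat grey.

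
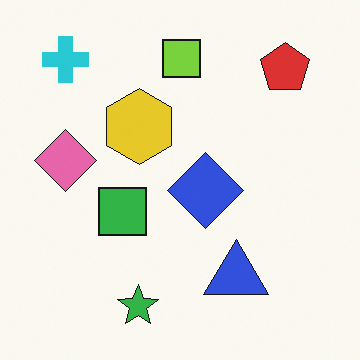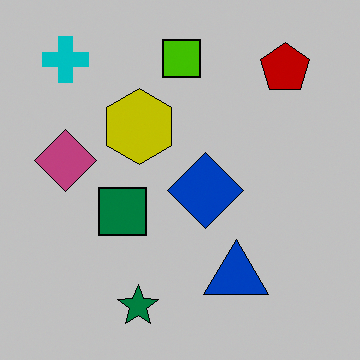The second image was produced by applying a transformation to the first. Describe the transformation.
The second image is the first aggressively posterized.

Each flat color has snapped to a coarser quantized level — most visibly, the near-white background has dropped to a flat grey.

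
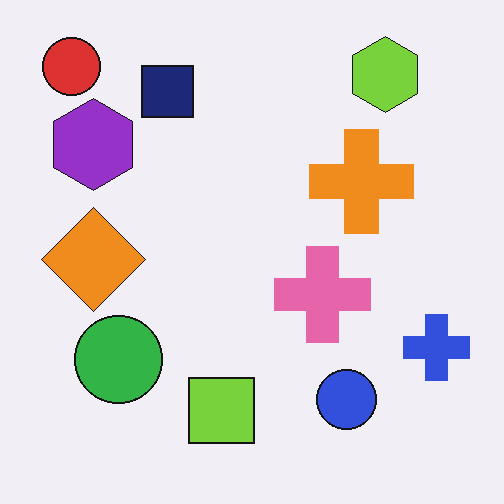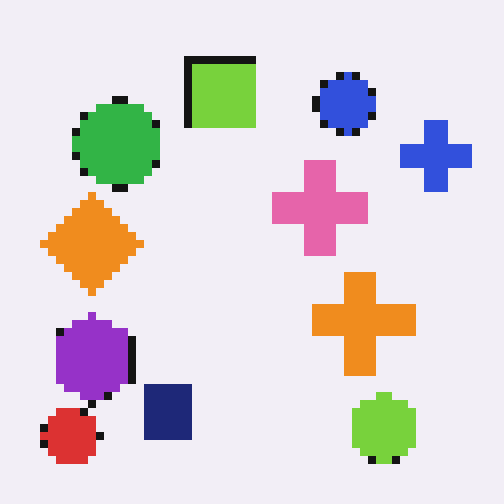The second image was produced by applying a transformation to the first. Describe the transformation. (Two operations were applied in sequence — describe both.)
The second image is the first flipped vertically (top ↔ bottom), then moderately pixelated.

The red circle is in the top-left of the first image and the bottom-left of the second — shapes on opposite sides of the horizontal midline have swapped in a mirror flip. Shapes are reduced to large square blocks; fine edges and outlines are lost — a downscale-then-upscale (mosaic) effect.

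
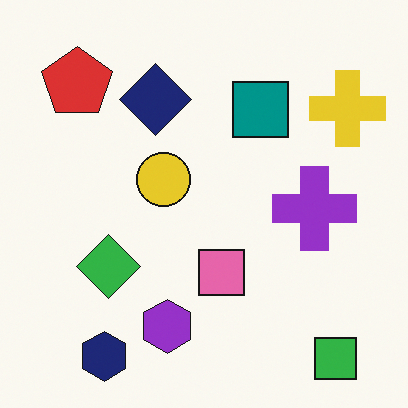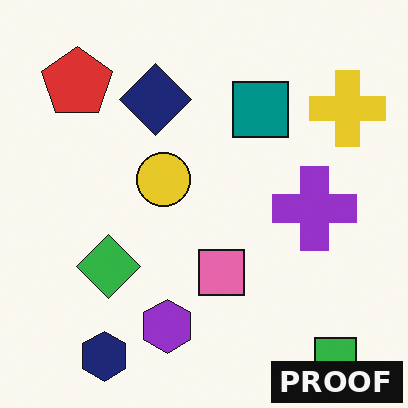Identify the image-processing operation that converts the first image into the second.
The second image is the first watermarked with the text "PROOF" in the lower-right corner.

A dark label reading "PROOF" appears in the lower-right corner.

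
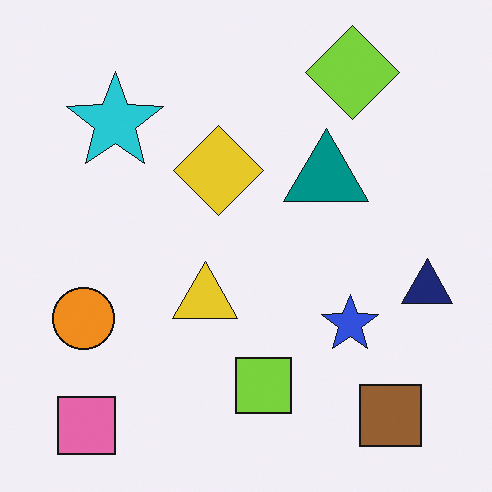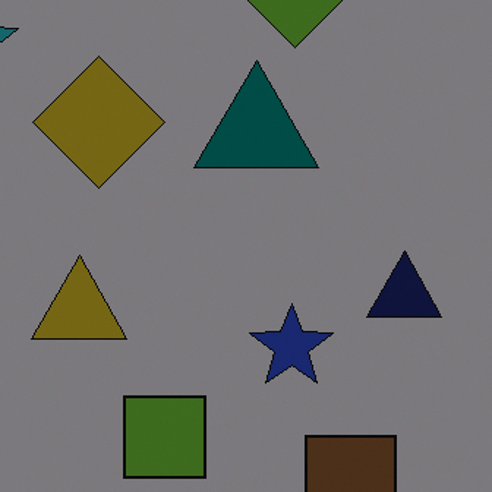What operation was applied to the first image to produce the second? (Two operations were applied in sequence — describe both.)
Noticeably darkened, then cropped slightly and scaled back up.

Every pixel — background and shapes alike — is uniformly darkened. The visible shapes are larger and the field of view is narrower; shapes near the original edges may be partly or wholly outside the frame — a crop-and-rescale.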